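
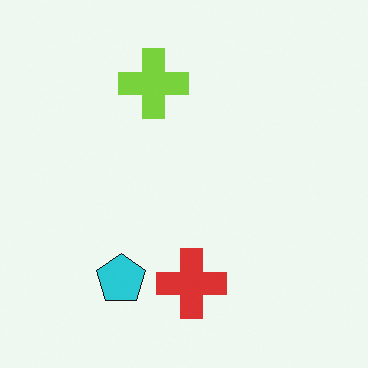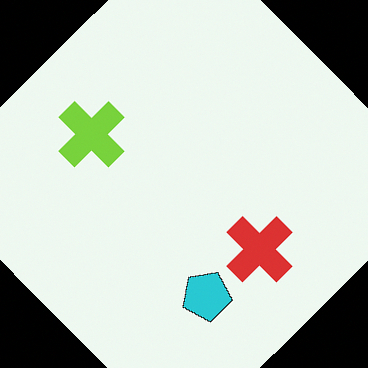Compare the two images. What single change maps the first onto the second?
The image was rotated counter-clockwise by a large amount — several tens of degrees.

Every shape is tilted by the same angle and the image corners show triangular fill wedges — a whole-image rotation by a non-right angle.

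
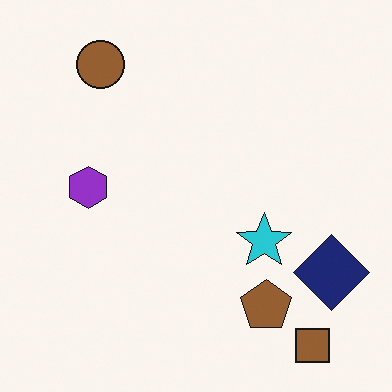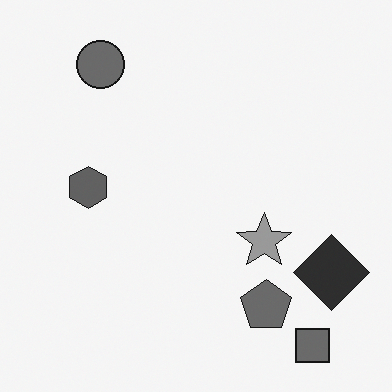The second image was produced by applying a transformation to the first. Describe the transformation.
This is the original image converted to grayscale.

All color is removed — every shape is now a shade of grey.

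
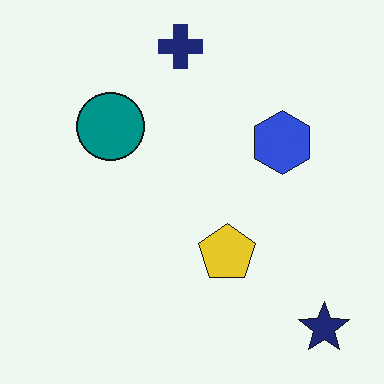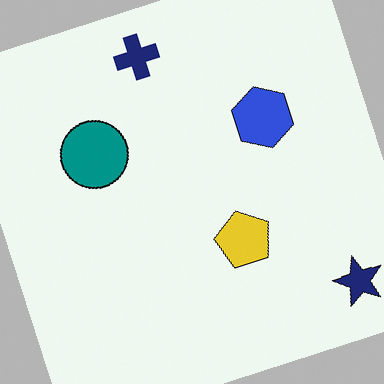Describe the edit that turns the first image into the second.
The image was rotated counter-clockwise by a clearly visible amount.

Every shape is tilted by the same angle and the image corners show triangular fill wedges — a whole-image rotation by a non-right angle.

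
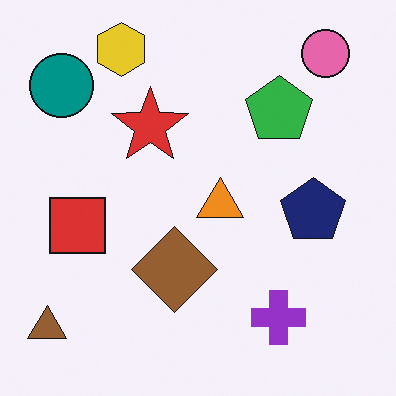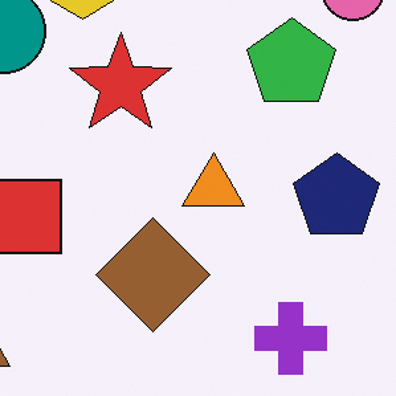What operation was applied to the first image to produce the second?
The transformation is: cropped to a modestly smaller region and rescaled.

The visible shapes are larger and the field of view is narrower; shapes near the original edges may be partly or wholly outside the frame — a crop-and-rescale.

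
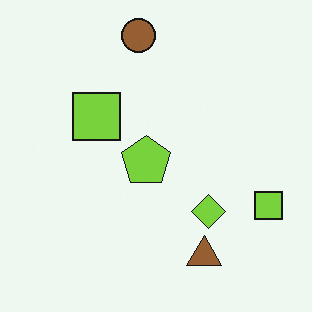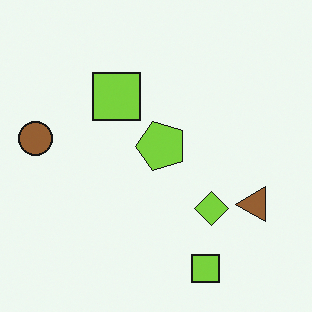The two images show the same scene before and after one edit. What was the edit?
This is the original image transposed (reflected across the top-left ↔ bottom-right diagonal).

Shapes have swapped their row and column positions — what was in the top-right is now in the bottom-left — a diagonal reflection.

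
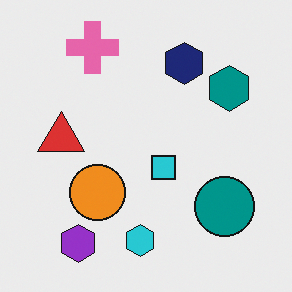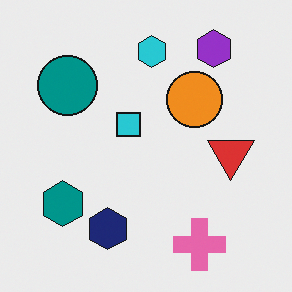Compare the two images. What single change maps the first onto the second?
The second image is the first rotated 180°.

The purple hexagon sits in the bottom-left of the first image and the top-right of the second — consistent with a whole-image 180° rotation.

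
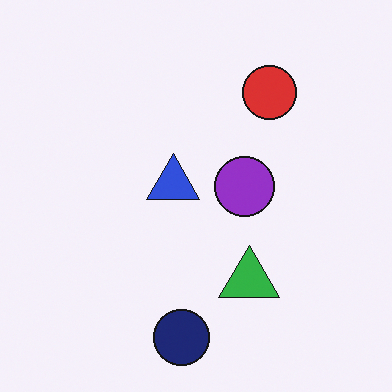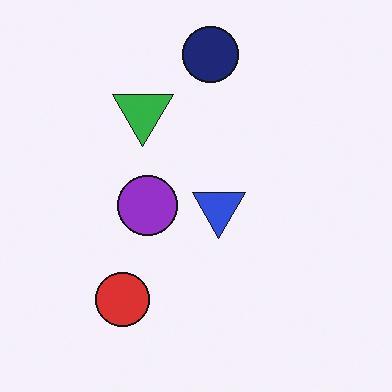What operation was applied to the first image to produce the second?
Rotated 180°.

The navy circle sits in the bottom of the first image and the top of the second — consistent with a whole-image 180° rotation.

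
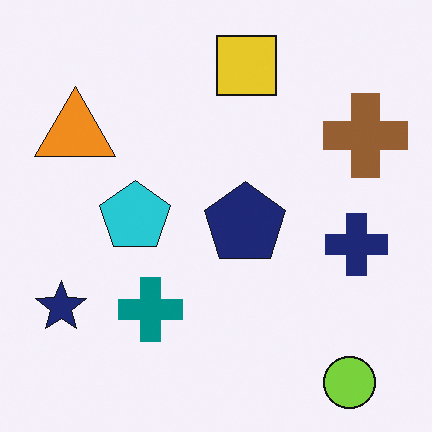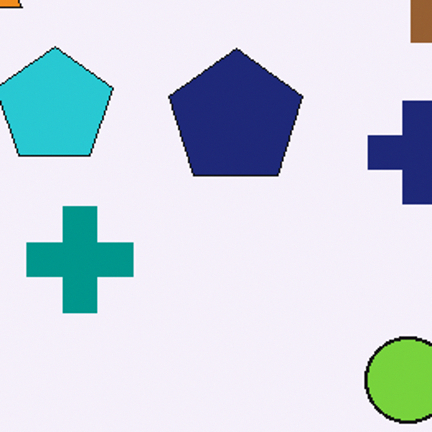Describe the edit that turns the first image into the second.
The transformation is: cropped tightly and scaled back up.

The visible shapes are larger and the field of view is narrower; shapes near the original edges may be partly or wholly outside the frame — a crop-and-rescale.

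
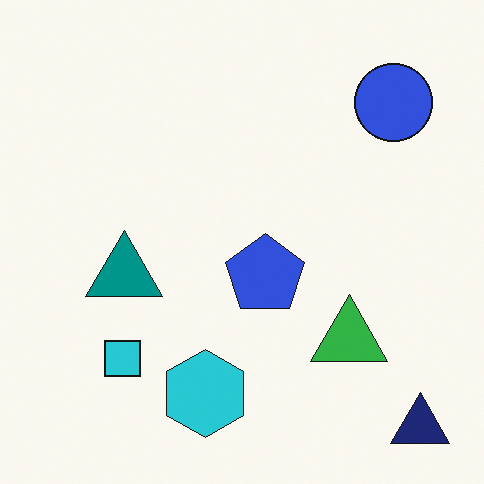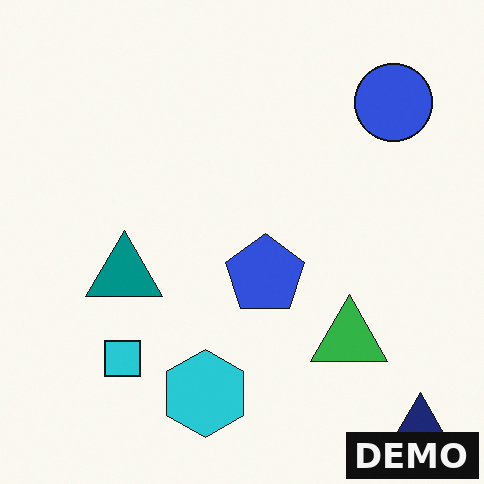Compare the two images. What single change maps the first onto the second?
The second image is the first watermarked with the text "DEMO" in the lower-right corner.

A dark label reading "DEMO" appears in the lower-right corner.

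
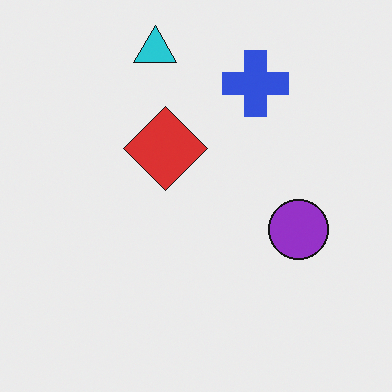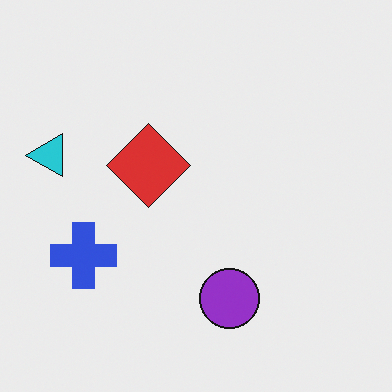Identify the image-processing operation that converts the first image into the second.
The image was transposed (reflected across the top-left ↔ bottom-right diagonal).

Shapes have swapped their row and column positions — what was in the top-right is now in the bottom-left — a diagonal reflection.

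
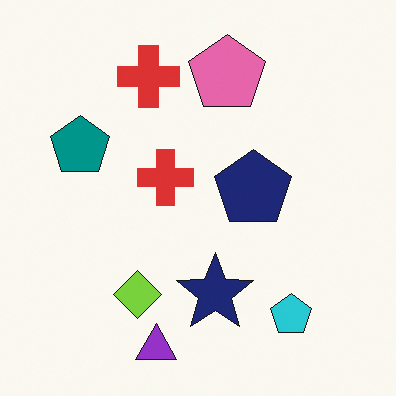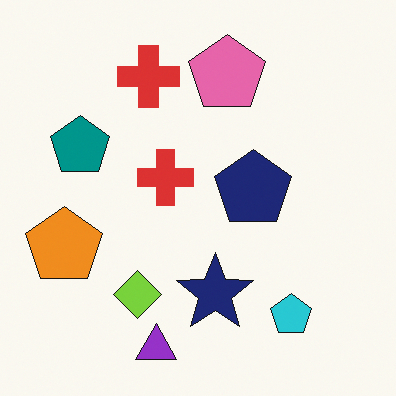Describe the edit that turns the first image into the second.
Overlaid with an additional orange pentagon.

An orange pentagon appears in the second image that is absent from the first.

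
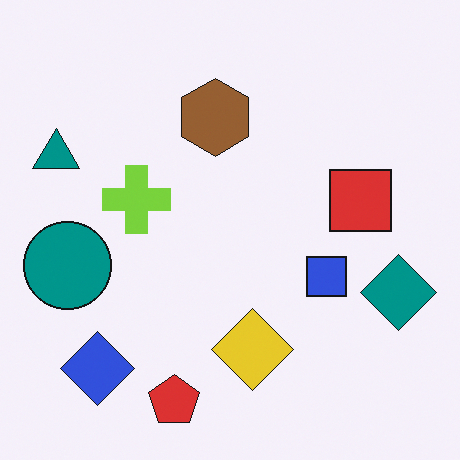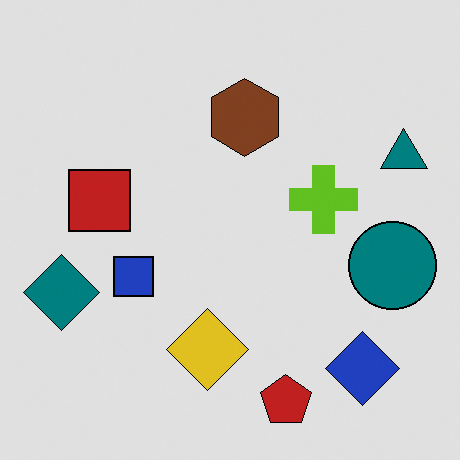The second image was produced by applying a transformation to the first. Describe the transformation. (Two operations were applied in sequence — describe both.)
Moderately posterized, then flipped horizontally (left ↔ right).

Each flat color has snapped to a coarser quantized level — most visibly, the near-white background has dropped to a flat grey. The teal triangle is in the left of the first image and the right of the second — shapes on opposite sides of the vertical midline have swapped in a mirror flip.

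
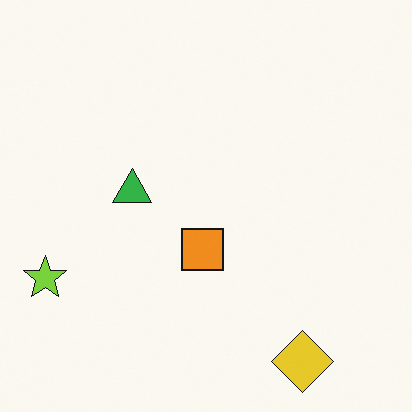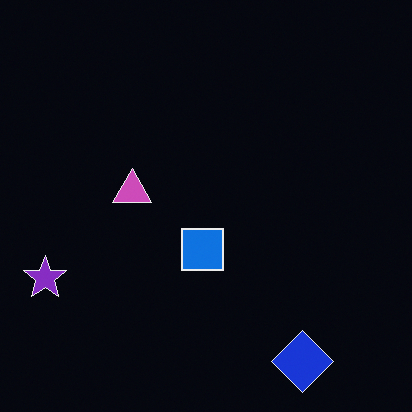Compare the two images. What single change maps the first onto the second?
The transformation is: color-inverted (negative).

The light background has become dark and every shape's color is its complement — a photographic negative.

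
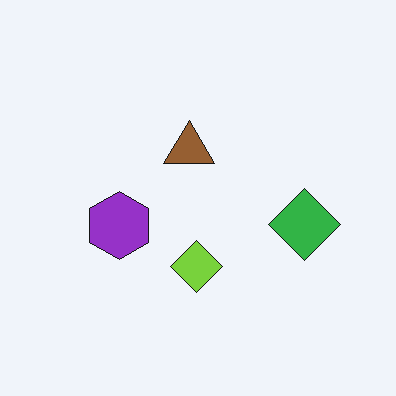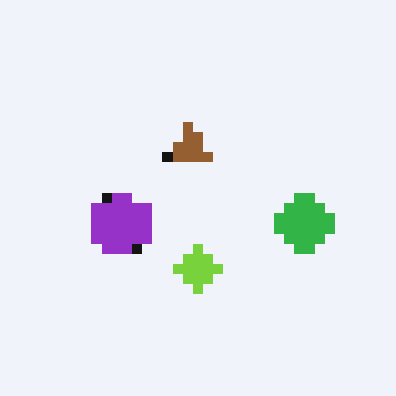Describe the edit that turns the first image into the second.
The second image is the first coarsely pixelated.

Shapes are reduced to large square blocks; fine edges and outlines are lost — a downscale-then-upscale (mosaic) effect.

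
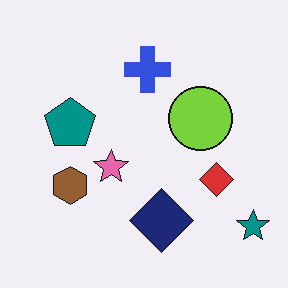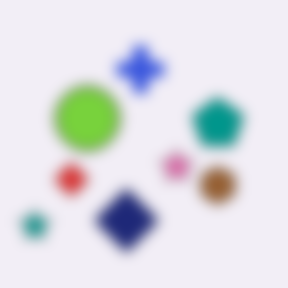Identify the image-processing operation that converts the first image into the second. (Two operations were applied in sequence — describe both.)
This is the original image flipped horizontally (left ↔ right), then strongly gaussian-blurred.

The teal star is in the bottom-right of the first image and the bottom-left of the second — shapes on opposite sides of the vertical midline have swapped in a mirror flip. Shape edges and outlines are uniformly softened across the whole image.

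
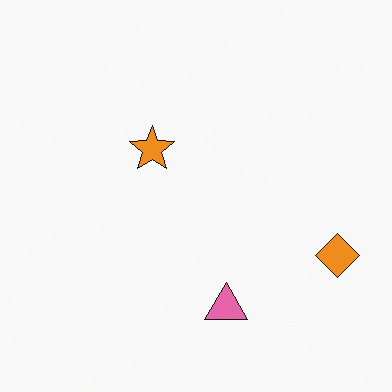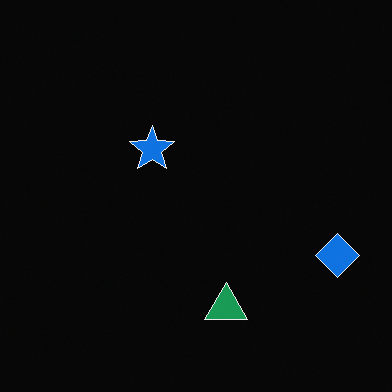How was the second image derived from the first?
The transformation is: color-inverted (negative).

The light background has become dark and every shape's color is its complement — a photographic negative.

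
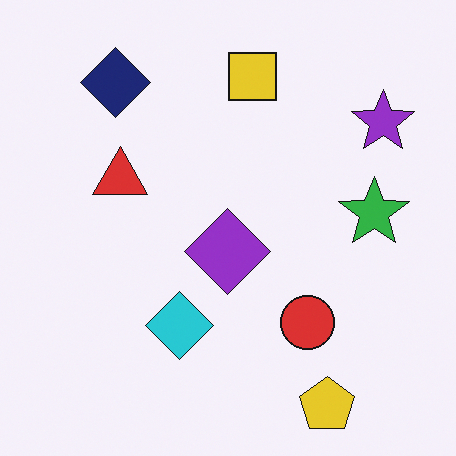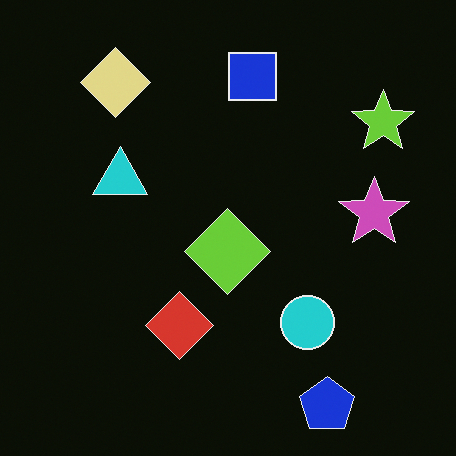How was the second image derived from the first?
The second image is the first color-inverted (negative).

The light background has become dark and every shape's color is its complement — a photographic negative.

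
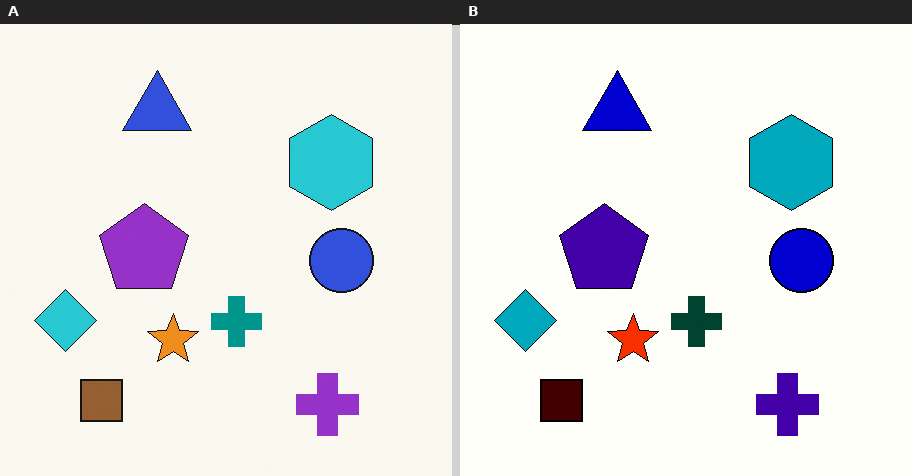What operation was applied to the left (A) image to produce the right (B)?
The transformation is: given much higher contrast.

Tones are pushed away from mid-grey across the whole image — a global contrast change.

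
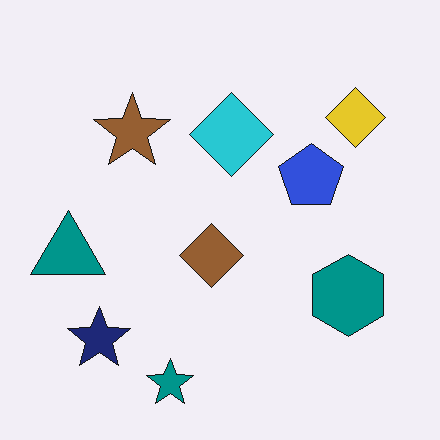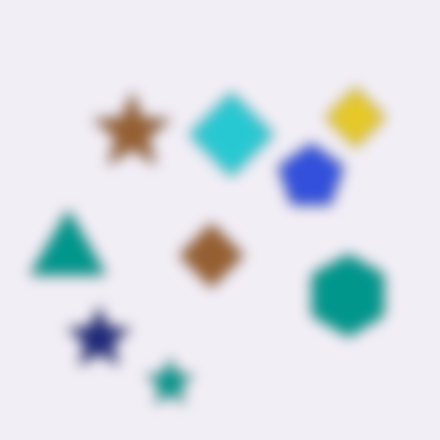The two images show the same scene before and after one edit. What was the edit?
It was heavily blurred.

Shape edges and outlines are uniformly softened across the whole image.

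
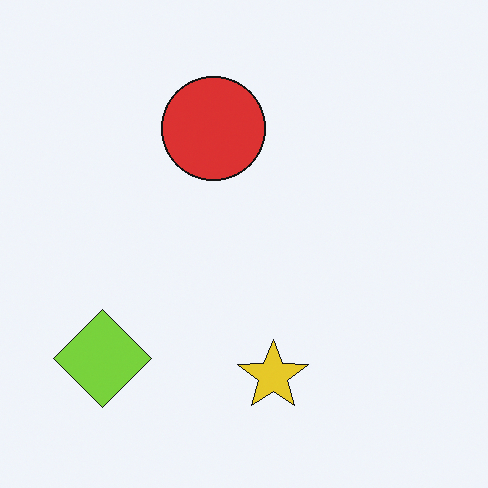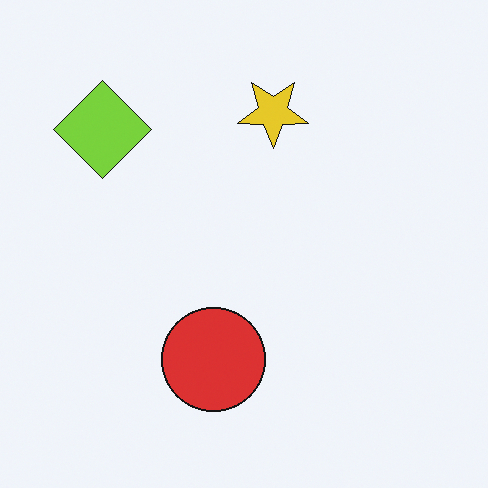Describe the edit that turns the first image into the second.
The second image is the first flipped vertically (top ↔ bottom).

The yellow star is in the bottom of the first image and the top of the second — shapes on opposite sides of the horizontal midline have swapped in a mirror flip.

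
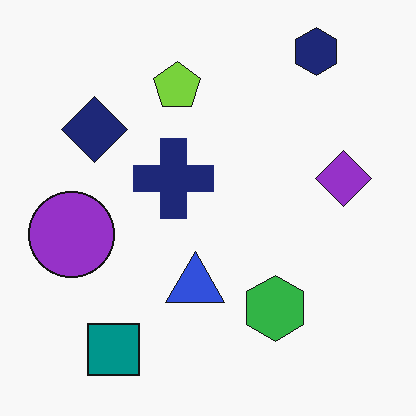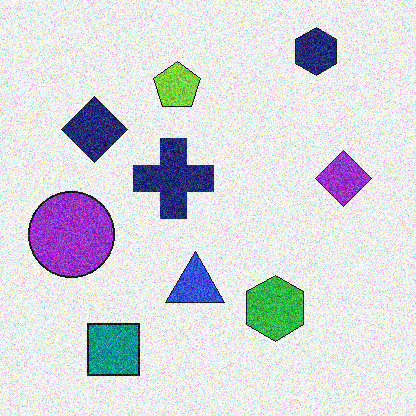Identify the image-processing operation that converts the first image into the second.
This is the original image degraded with strong gaussian noise.

Random speckle covers the whole image, including the flat background.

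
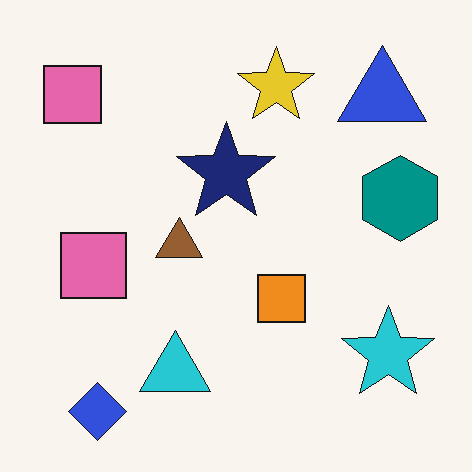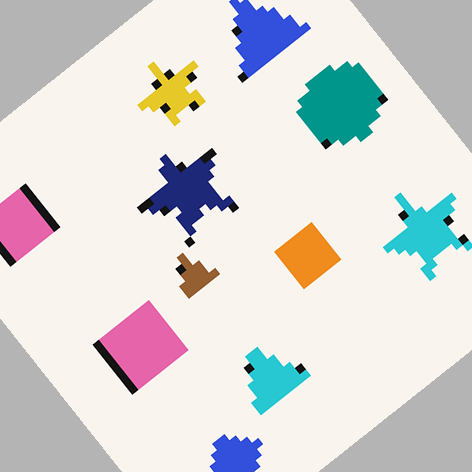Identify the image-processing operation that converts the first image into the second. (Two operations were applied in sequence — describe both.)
Moderately pixelated, then rotated counter-clockwise by a large amount — several tens of degrees.

Shapes are reduced to large square blocks; fine edges and outlines are lost — a downscale-then-upscale (mosaic) effect. Every shape is tilted by the same angle and the image corners show triangular fill wedges — a whole-image rotation by a non-right angle.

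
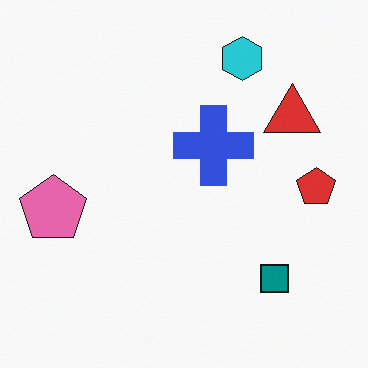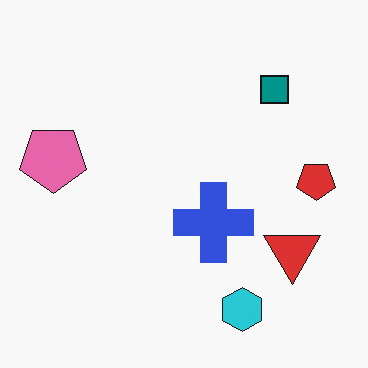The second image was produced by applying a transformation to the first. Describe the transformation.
The second image is the first flipped vertically (top ↔ bottom).

The cyan hexagon is in the top of the first image and the bottom of the second — shapes on opposite sides of the horizontal midline have swapped in a mirror flip.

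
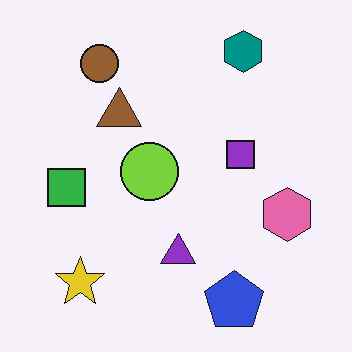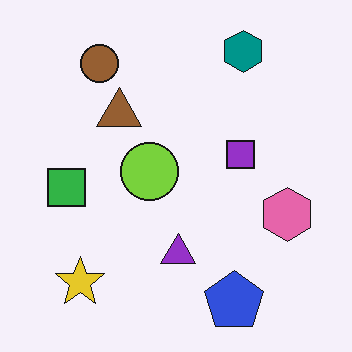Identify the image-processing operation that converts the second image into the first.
The image was JPEG-compressed with visible artifacts.

Blocky 8×8 compression artifacts appear around shape edges and the flat background shows ringing — characteristic JPEG degradation.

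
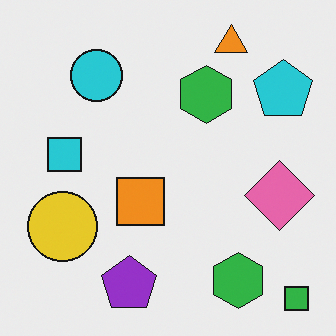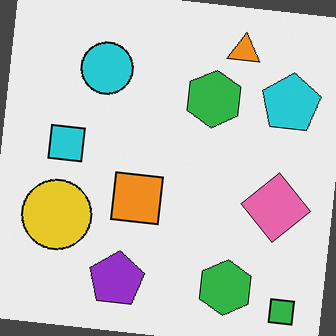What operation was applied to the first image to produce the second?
The image was rotated clockwise by a small amount.

Every shape is tilted by the same angle and the image corners show triangular fill wedges — a whole-image rotation by a non-right angle.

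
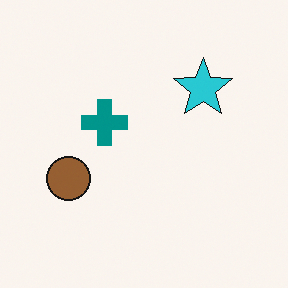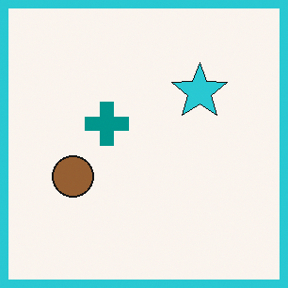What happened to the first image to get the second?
The transformation is: framed with a cyan border.

A solid cyan frame runs around the edge of the second image, with the content slightly shrunk inside it.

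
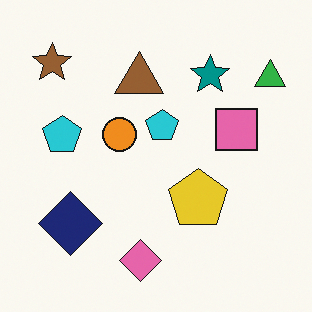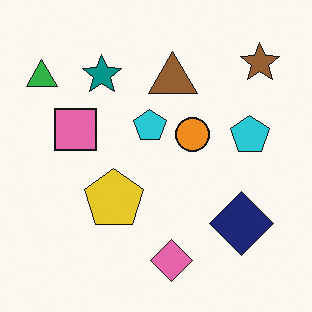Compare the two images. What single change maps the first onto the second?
The transformation is: flipped horizontally (left ↔ right).

The green triangle is in the top-right of the first image and the top-left of the second — shapes on opposite sides of the vertical midline have swapped in a mirror flip.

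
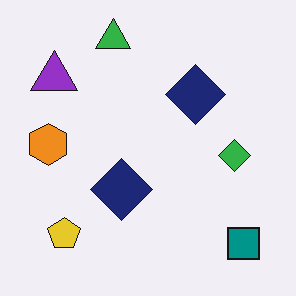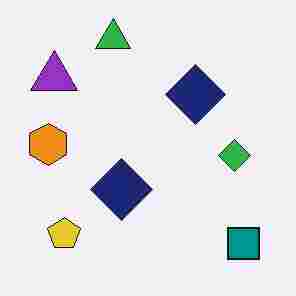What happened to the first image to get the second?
This is the original image heavily JPEG-compressed with obvious blocking artifacts.

Blocky 8×8 compression artifacts appear around shape edges and the flat background shows ringing — characteristic JPEG degradation.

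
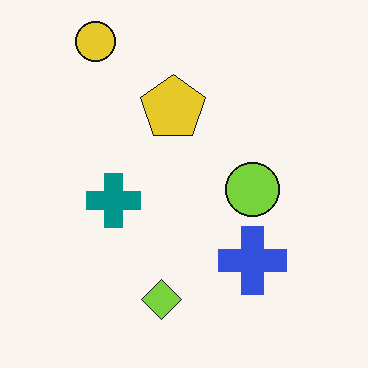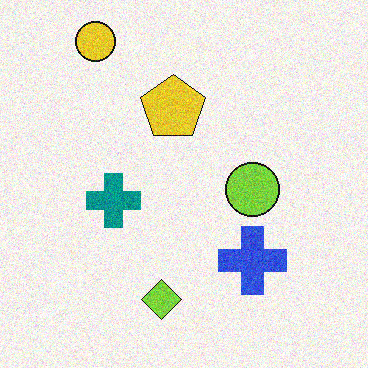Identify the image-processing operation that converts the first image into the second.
This is the original image degraded with moderate additive noise.

Random speckle covers the whole image, including the flat background.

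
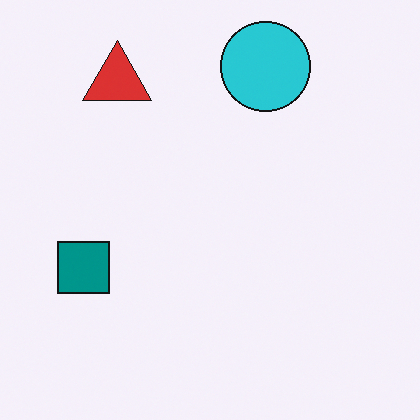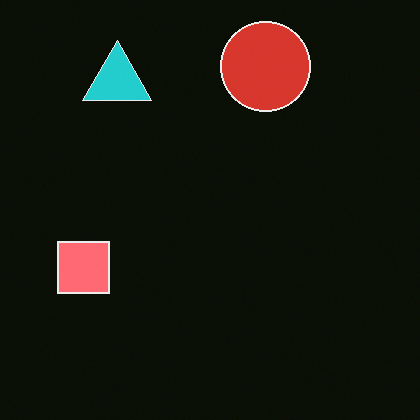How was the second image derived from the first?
The image was color-inverted (negative).

The light background has become dark and every shape's color is its complement — a photographic negative.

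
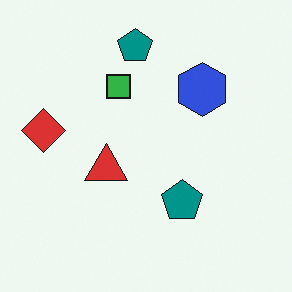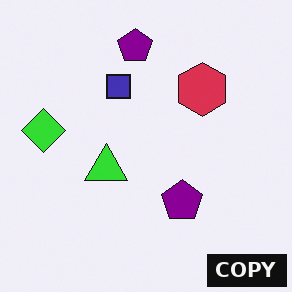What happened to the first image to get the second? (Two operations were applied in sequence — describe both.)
The image was hue-shifted noticeably, then watermarked with the text "COPY" in the lower-right corner.

Every shape's color has rotated by the same amount around the hue wheel — a uniform hue shift. A dark label reading "COPY" appears in the lower-right corner.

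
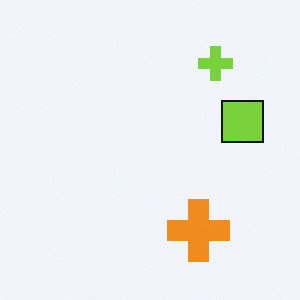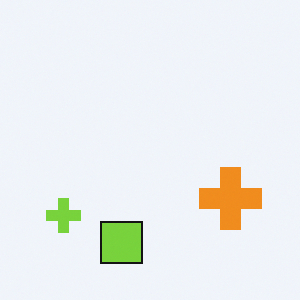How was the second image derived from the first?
Transposed (reflected across the top-left ↔ bottom-right diagonal).

Shapes have swapped their row and column positions — what was in the top-right is now in the bottom-left — a diagonal reflection.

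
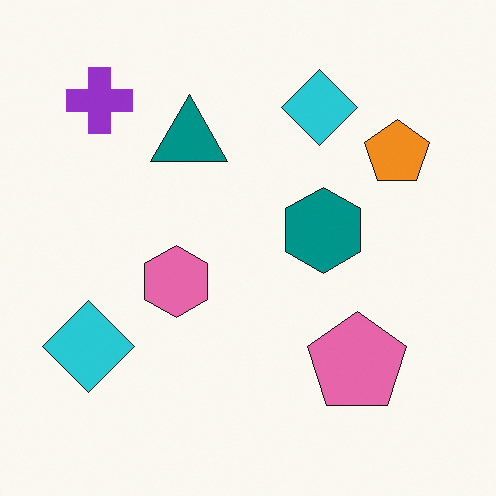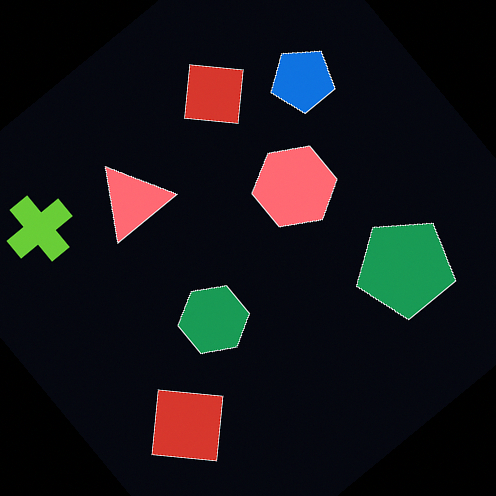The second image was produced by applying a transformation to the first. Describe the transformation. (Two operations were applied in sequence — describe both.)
The transformation is: color-inverted (negative), then rotated counter-clockwise by a large amount — several tens of degrees.

The light background has become dark and every shape's color is its complement — a photographic negative. Every shape is tilted by the same angle and the image corners show triangular fill wedges — a whole-image rotation by a non-right angle.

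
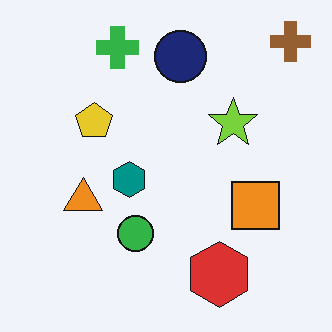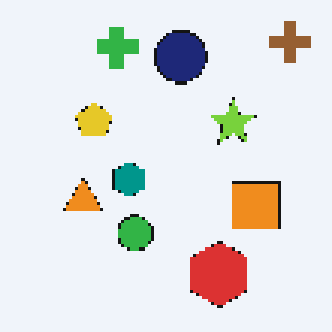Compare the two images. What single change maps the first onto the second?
The image was lightly pixelated (a mild mosaic effect).

Shapes are reduced to large square blocks; fine edges and outlines are lost — a downscale-then-upscale (mosaic) effect.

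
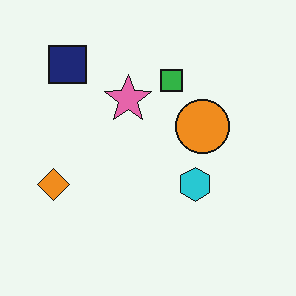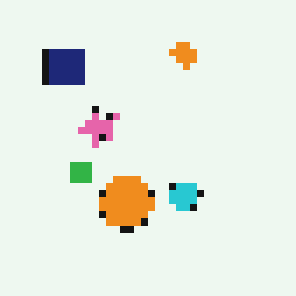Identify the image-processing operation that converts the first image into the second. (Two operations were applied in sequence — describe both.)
The image was transposed (reflected across the top-left ↔ bottom-right diagonal), then pixelated into visible square blocks.

Shapes have swapped their row and column positions — what was in the top-right is now in the bottom-left — a diagonal reflection. Shapes are reduced to large square blocks; fine edges and outlines are lost — a downscale-then-upscale (mosaic) effect.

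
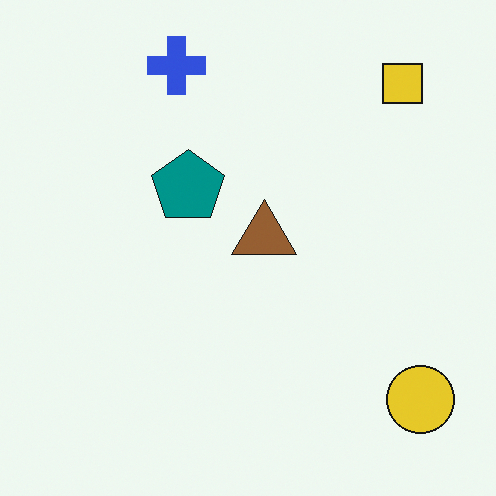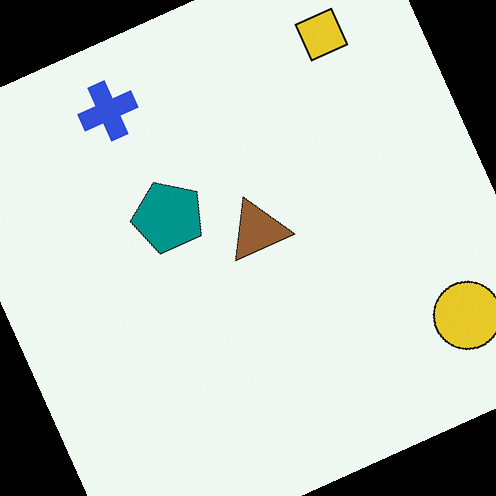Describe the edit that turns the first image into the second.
Rotated counter-clockwise by a moderate amount.

Every shape is tilted by the same angle and the image corners show triangular fill wedges — a whole-image rotation by a non-right angle.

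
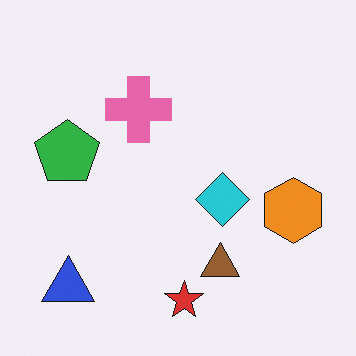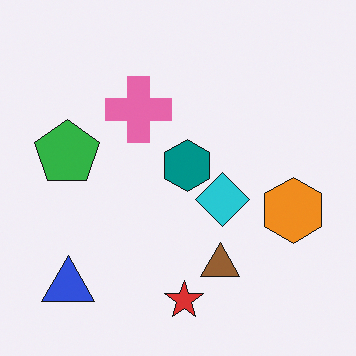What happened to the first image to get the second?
Overlaid with an additional teal hexagon.

A teal hexagon appears in the second image that is absent from the first.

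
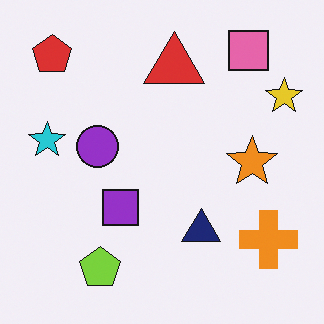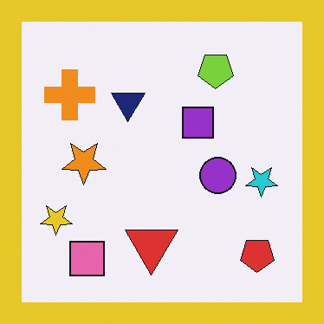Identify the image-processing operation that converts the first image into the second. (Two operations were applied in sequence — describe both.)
The transformation is: rotated 180°, then framed with a yellow border.

The red pentagon sits in the top-left of the first image and the bottom-right of the second — consistent with a whole-image 180° rotation. A solid yellow frame runs around the edge of the second image, with the content slightly shrunk inside it.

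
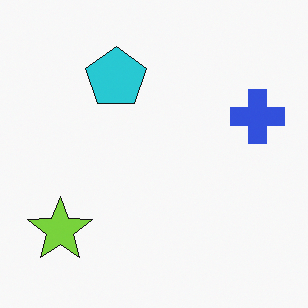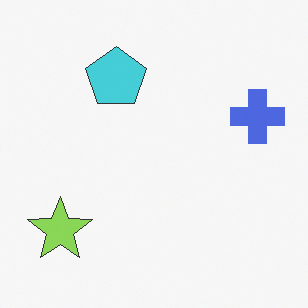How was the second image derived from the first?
The transformation is: given slightly reduced contrast.

Tones are pushed toward mid-grey across the whole image — a global contrast change.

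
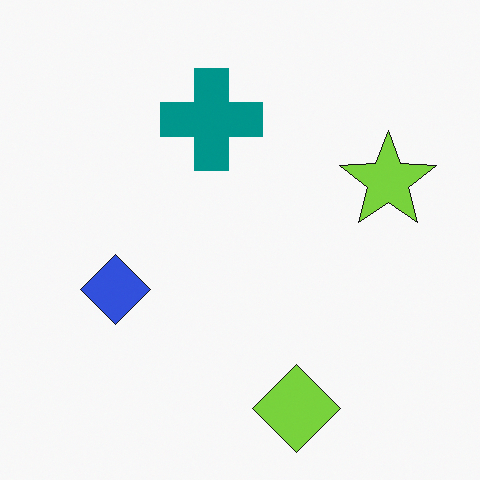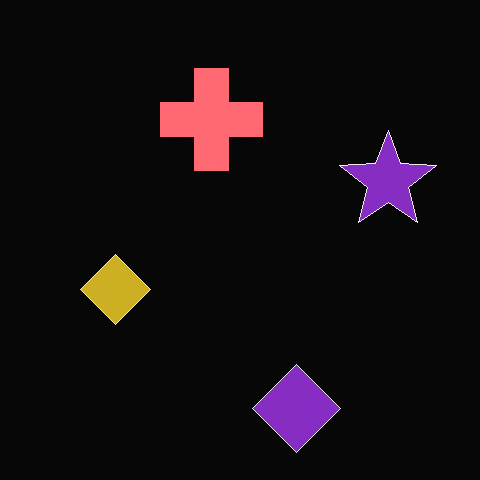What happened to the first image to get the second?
This is the original image color-inverted (negative).

The light background has become dark and every shape's color is its complement — a photographic negative.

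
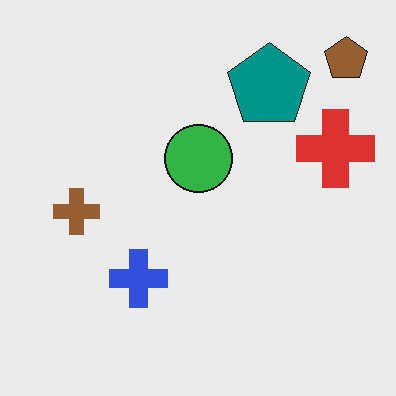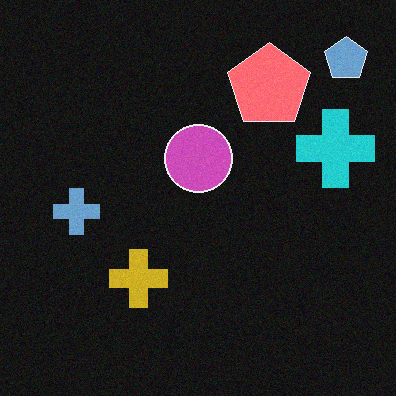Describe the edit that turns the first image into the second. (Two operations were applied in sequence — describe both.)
The transformation is: degraded with light additive noise, then color-inverted (negative).

Random speckle covers the whole image, including the flat background. The light background has become dark and every shape's color is its complement — a photographic negative.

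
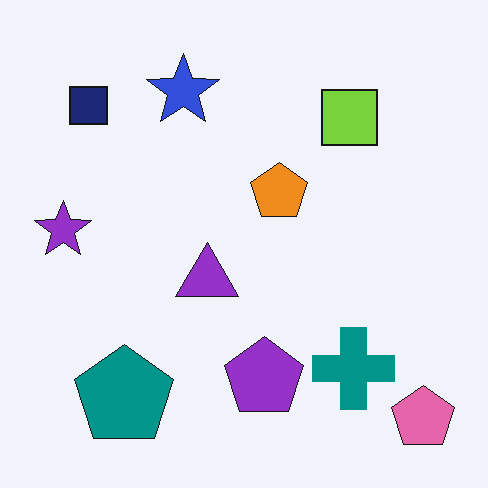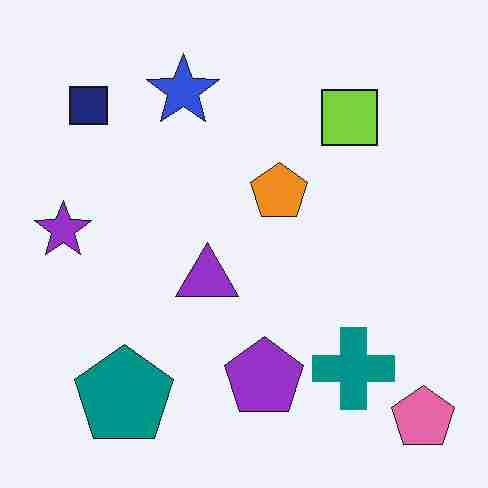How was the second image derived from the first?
Degraded with heavy JPEG compression.

Blocky 8×8 compression artifacts appear around shape edges and the flat background shows ringing — characteristic JPEG degradation.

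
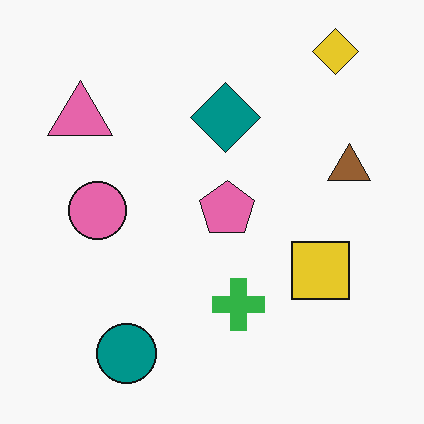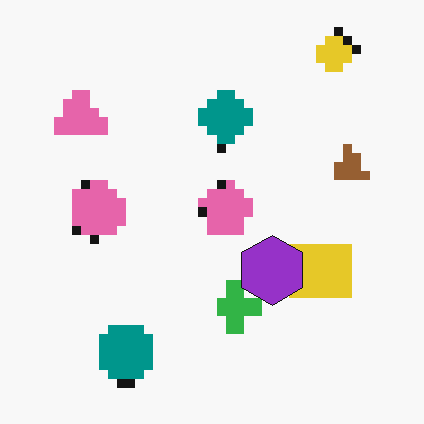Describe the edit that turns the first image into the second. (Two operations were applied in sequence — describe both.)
The image was coarsely pixelated, then overlaid with an additional purple hexagon.

Shapes are reduced to large square blocks; fine edges and outlines are lost — a downscale-then-upscale (mosaic) effect. A purple hexagon appears in the second image that is absent from the first.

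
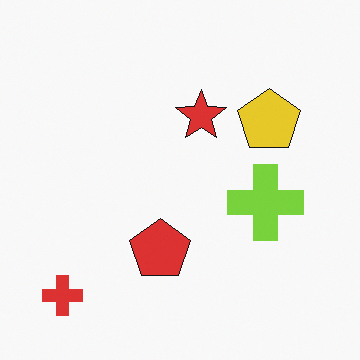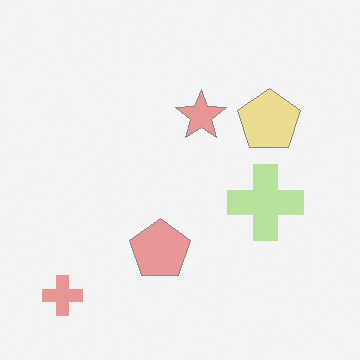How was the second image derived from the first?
The image was washed out (contrast reduced).

Tones are pushed toward mid-grey across the whole image — a global contrast change.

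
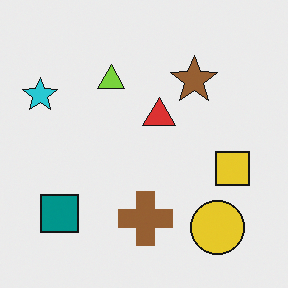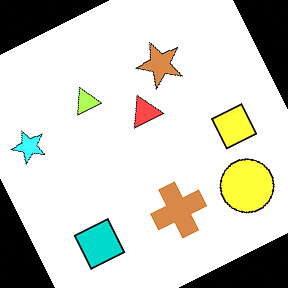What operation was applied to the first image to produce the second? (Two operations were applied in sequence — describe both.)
The transformation is: rotated counter-clockwise by a clearly visible amount, then noticeably brightened.

Every shape is tilted by the same angle and the image corners show triangular fill wedges — a whole-image rotation by a non-right angle. Every pixel — background and shapes alike — is uniformly brightened.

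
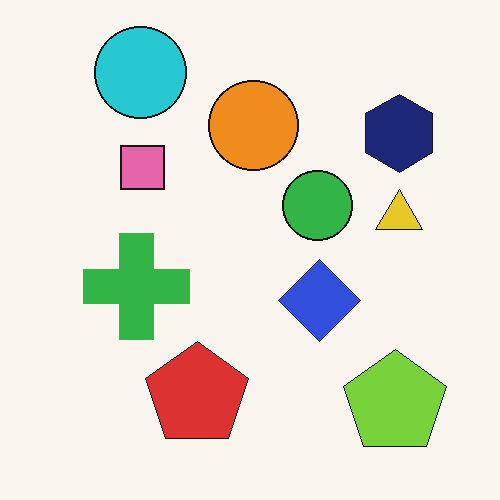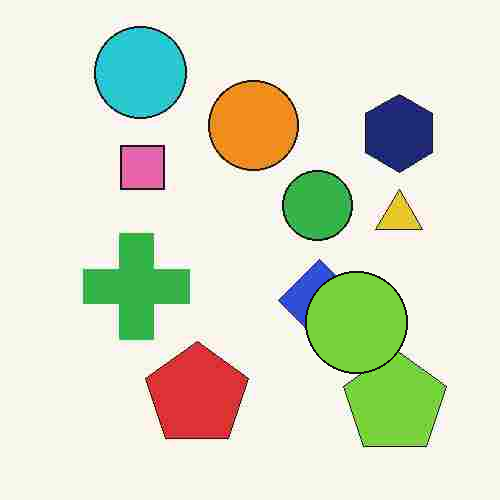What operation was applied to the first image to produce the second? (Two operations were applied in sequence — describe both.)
This is the original image degraded with heavy JPEG compression, then overlaid with an additional lime circle.

Blocky 8×8 compression artifacts appear around shape edges and the flat background shows ringing — characteristic JPEG degradation. A lime circle appears in the second image that is absent from the first.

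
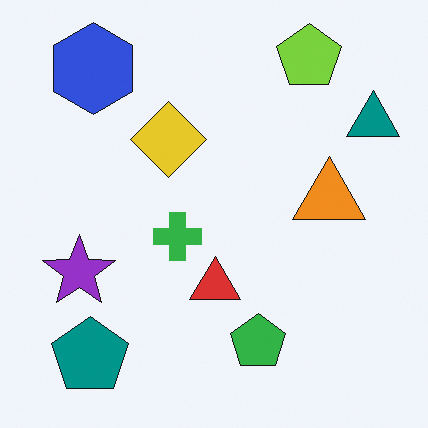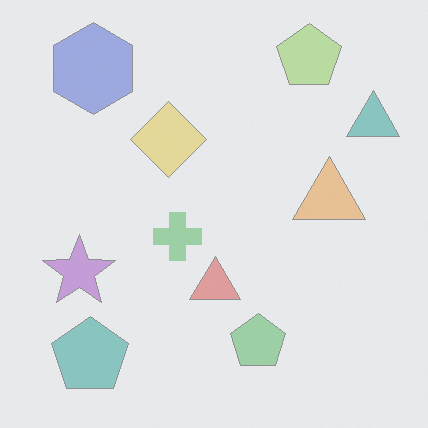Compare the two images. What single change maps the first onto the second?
The second image is the first given much lower contrast.

Tones are pushed toward mid-grey across the whole image — a global contrast change.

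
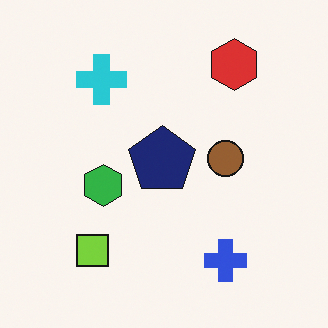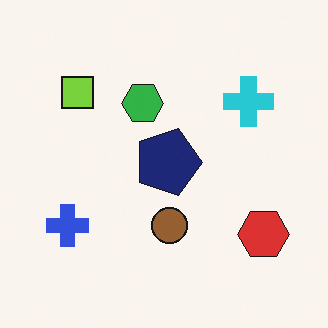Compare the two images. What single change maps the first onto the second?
It was rotated 90° clockwise.

The red hexagon sits in the top-right of the first image and the bottom-right of the second — consistent with a whole-image 90° clockwise rotation.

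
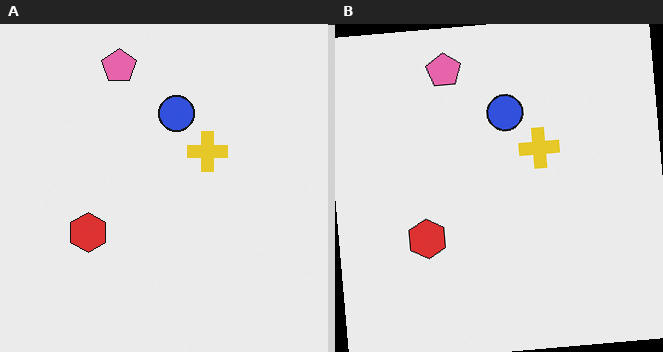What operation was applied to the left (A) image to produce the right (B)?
It was rotated counter-clockwise by a slight angle.

Every shape is tilted by the same angle and the image corners show triangular fill wedges — a whole-image rotation by a non-right angle.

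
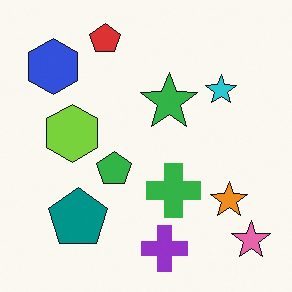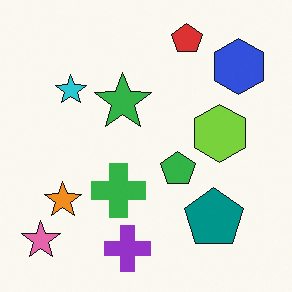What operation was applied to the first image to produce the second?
The image was flipped horizontally (left ↔ right).

The pink star is in the bottom-right of the first image and the bottom-left of the second — shapes on opposite sides of the vertical midline have swapped in a mirror flip.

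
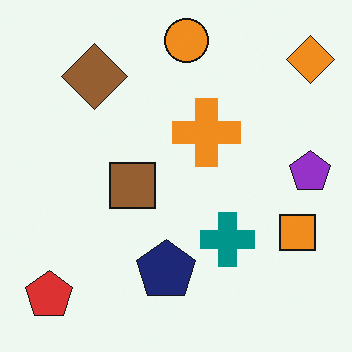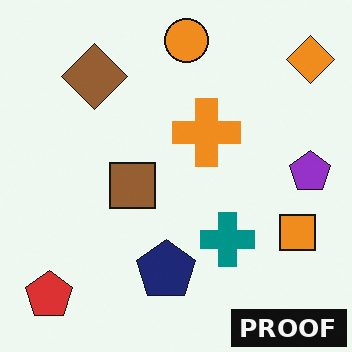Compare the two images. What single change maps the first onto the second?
This is the original image watermarked with the text "PROOF" in the lower-right corner.

A dark label reading "PROOF" appears in the lower-right corner.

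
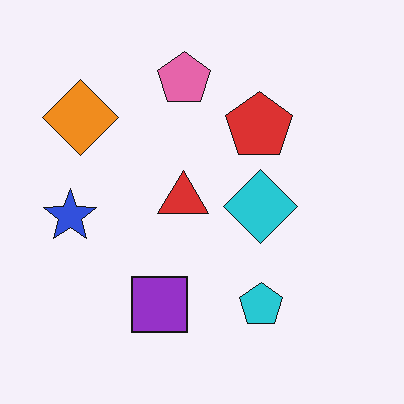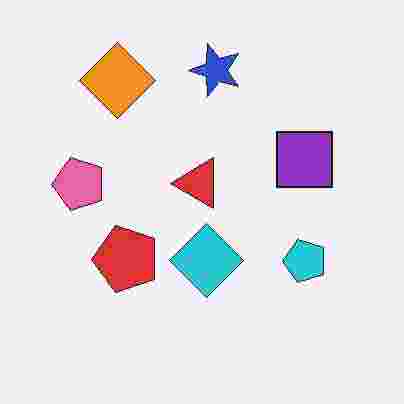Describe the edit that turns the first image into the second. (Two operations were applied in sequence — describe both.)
Degraded with heavy JPEG compression, then transposed (reflected across the top-left ↔ bottom-right diagonal).

Blocky 8×8 compression artifacts appear around shape edges and the flat background shows ringing — characteristic JPEG degradation. Shapes have swapped their row and column positions — what was in the top-right is now in the bottom-left — a diagonal reflection.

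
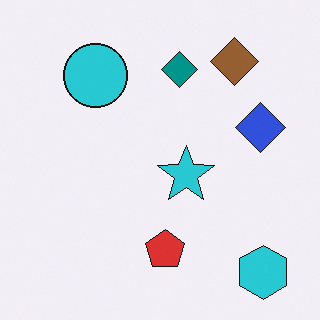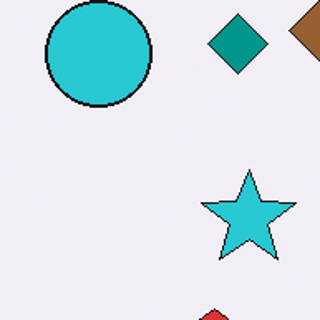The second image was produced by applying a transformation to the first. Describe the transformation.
It was cropped tightly and scaled back up.

The visible shapes are larger and the field of view is narrower; shapes near the original edges may be partly or wholly outside the frame — a crop-and-rescale.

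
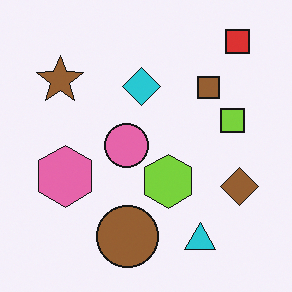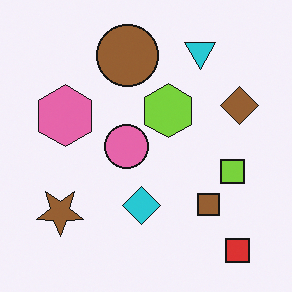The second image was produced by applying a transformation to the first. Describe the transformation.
The transformation is: flipped vertically (top ↔ bottom).

The red square is in the top-right of the first image and the bottom-right of the second — shapes on opposite sides of the horizontal midline have swapped in a mirror flip.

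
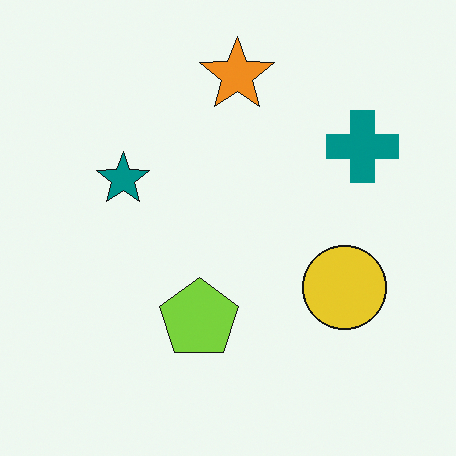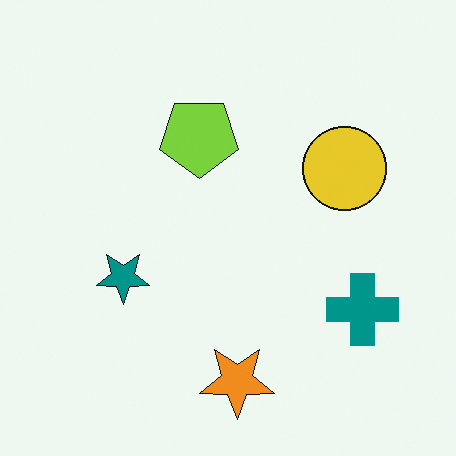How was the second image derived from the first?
The image was flipped vertically (top ↔ bottom).

The orange star is in the top of the first image and the bottom of the second — shapes on opposite sides of the horizontal midline have swapped in a mirror flip.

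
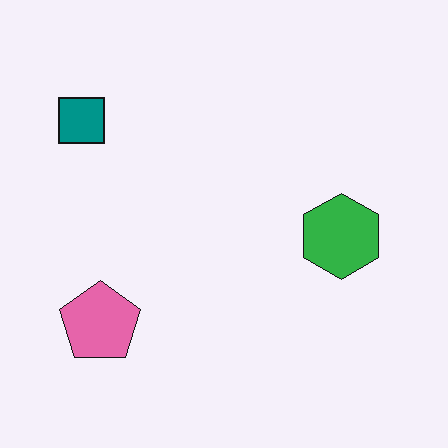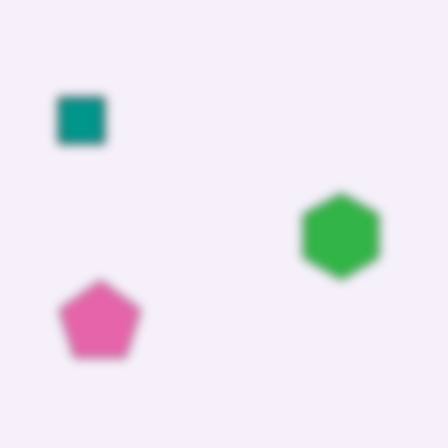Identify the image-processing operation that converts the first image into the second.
It was strongly gaussian-blurred.

Shape edges and outlines are uniformly softened across the whole image.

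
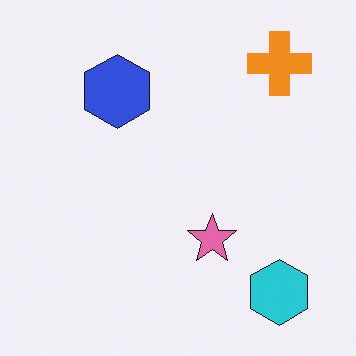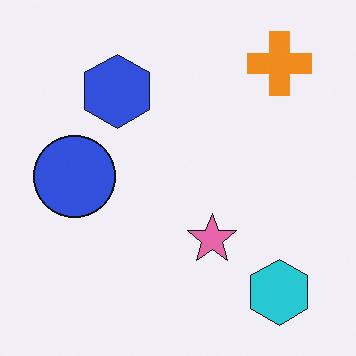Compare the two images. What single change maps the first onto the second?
It was overlaid with an additional blue circle.

A blue circle appears in the second image that is absent from the first.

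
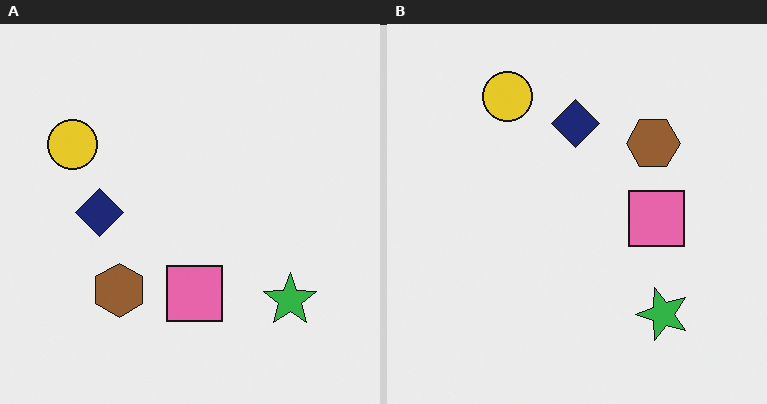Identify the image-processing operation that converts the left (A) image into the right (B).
This is the original image transposed (reflected across the top-left ↔ bottom-right diagonal).

Shapes have swapped their row and column positions — what was in the top-right is now in the bottom-left — a diagonal reflection.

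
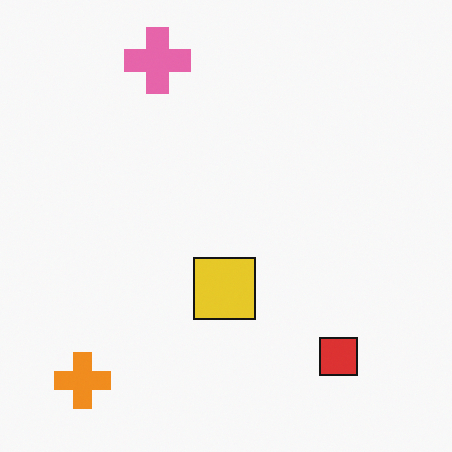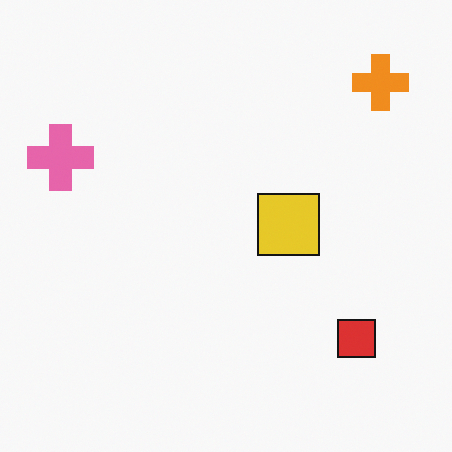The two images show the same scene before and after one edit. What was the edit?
This is the original image transposed (reflected across the top-left ↔ bottom-right diagonal).

Shapes have swapped their row and column positions — what was in the top-right is now in the bottom-left — a diagonal reflection.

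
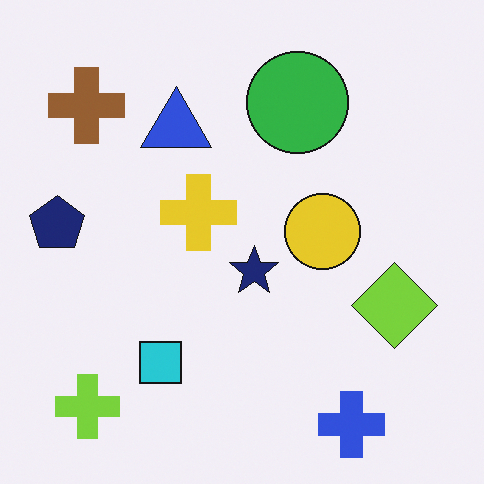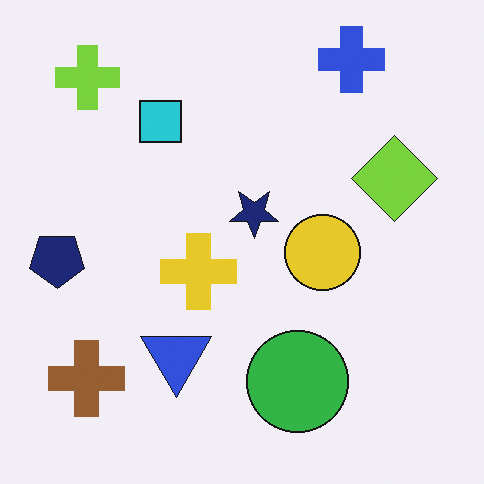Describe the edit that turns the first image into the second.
It was flipped vertically (top ↔ bottom).

The blue cross is in the bottom-right of the first image and the top-right of the second — shapes on opposite sides of the horizontal midline have swapped in a mirror flip.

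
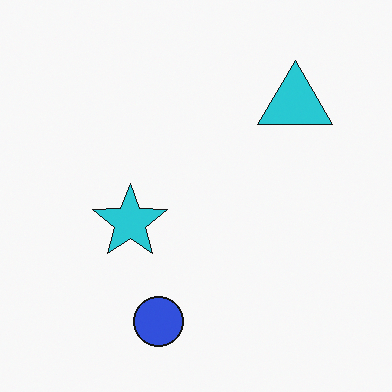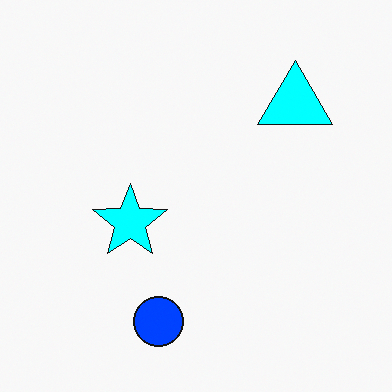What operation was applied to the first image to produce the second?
The transformation is: heavily oversaturated.

All colors are more vivid — a global saturation change.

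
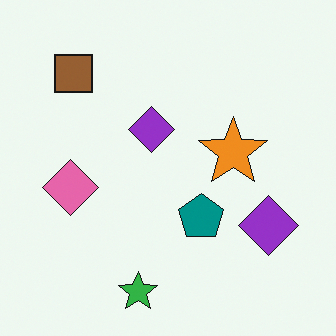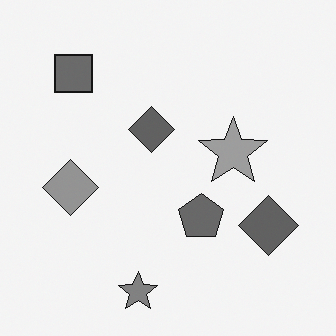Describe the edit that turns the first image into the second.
This is the original image converted to grayscale.

All color is removed — every shape is now a shade of grey.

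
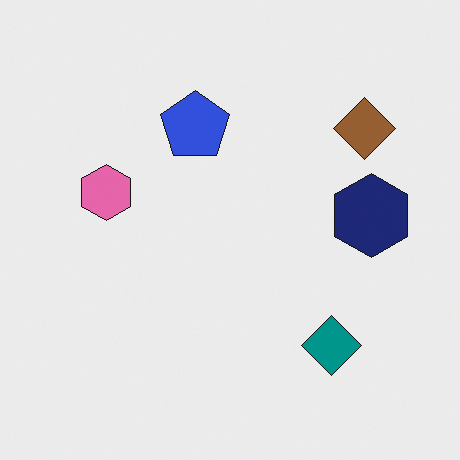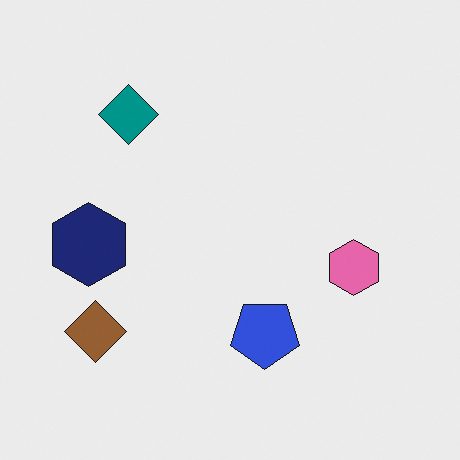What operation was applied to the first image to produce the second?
This is the original image rotated 180°.

The brown diamond sits in the top-right of the first image and the bottom-left of the second — consistent with a whole-image 180° rotation.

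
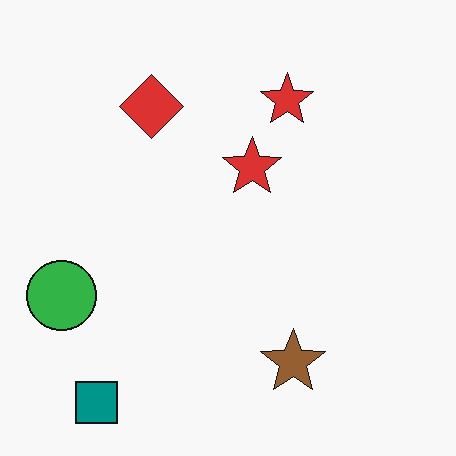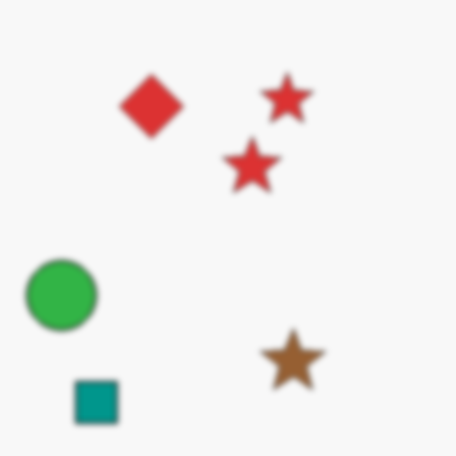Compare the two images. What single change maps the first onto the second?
The transformation is: moderately blurred.

Shape edges and outlines are uniformly softened across the whole image.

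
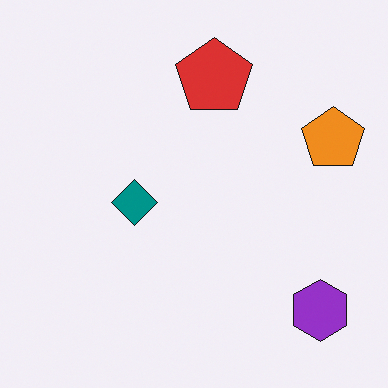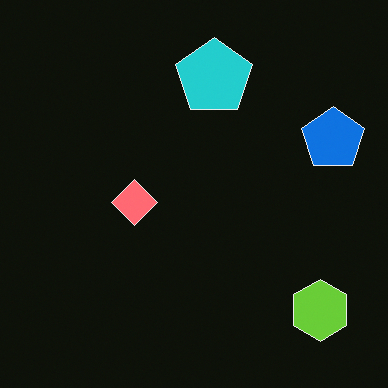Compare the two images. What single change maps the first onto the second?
This is the original image color-inverted (negative).

The light background has become dark and every shape's color is its complement — a photographic negative.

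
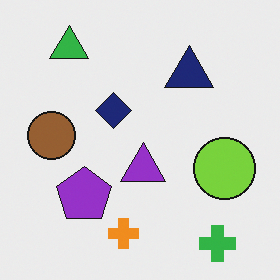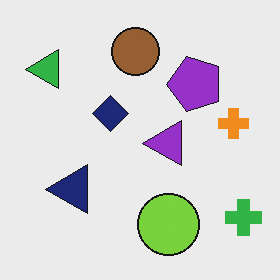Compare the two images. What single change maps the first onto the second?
The transformation is: transposed (reflected across the top-left ↔ bottom-right diagonal).

Shapes have swapped their row and column positions — what was in the top-right is now in the bottom-left — a diagonal reflection.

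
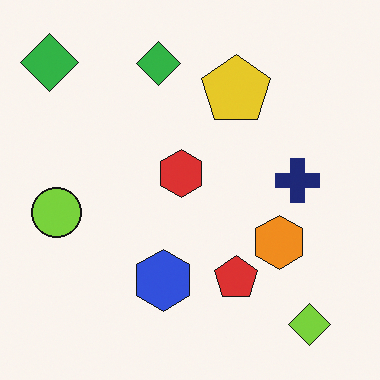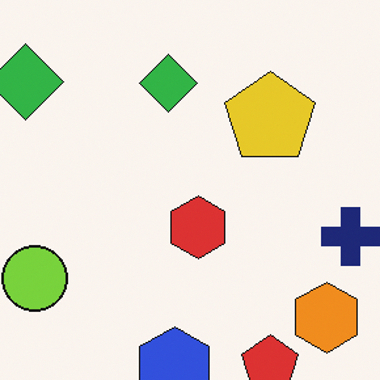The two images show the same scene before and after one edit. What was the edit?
The second image is the first cropped slightly and scaled back up.

The visible shapes are larger and the field of view is narrower; shapes near the original edges may be partly or wholly outside the frame — a crop-and-rescale.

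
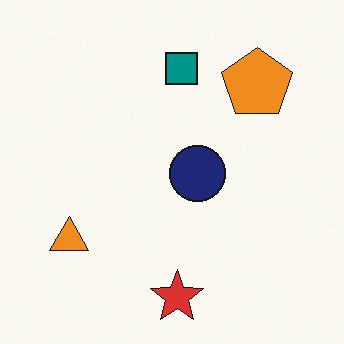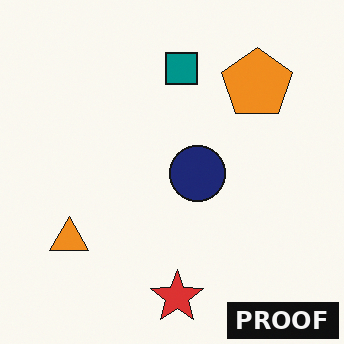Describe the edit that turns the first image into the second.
The transformation is: watermarked with the text "PROOF" in the lower-right corner.

A dark label reading "PROOF" appears in the lower-right corner.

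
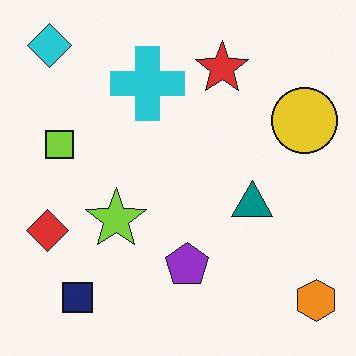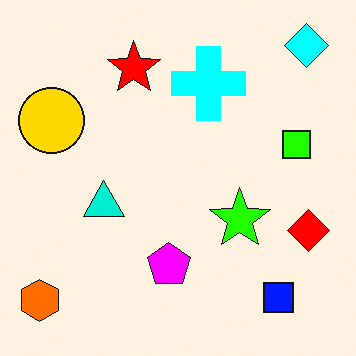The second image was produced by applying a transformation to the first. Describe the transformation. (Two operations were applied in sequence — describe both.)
The image was flipped horizontally (left ↔ right), then made much more vivid (saturation change).

The orange hexagon is in the bottom-right of the first image and the bottom-left of the second — shapes on opposite sides of the vertical midline have swapped in a mirror flip. All colors are more vivid — a global saturation change.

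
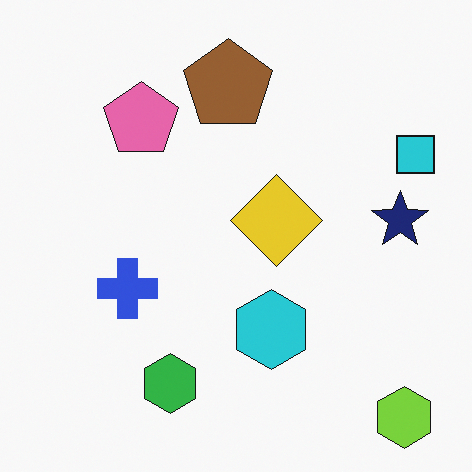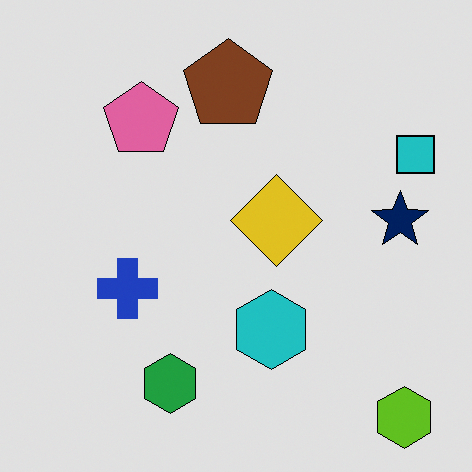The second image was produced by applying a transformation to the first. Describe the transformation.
The image was moderately posterized.

Each flat color has snapped to a coarser quantized level — most visibly, the near-white background has dropped to a flat grey.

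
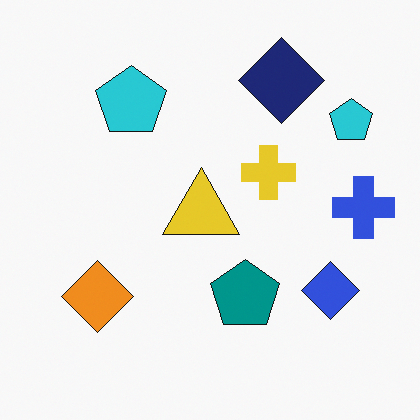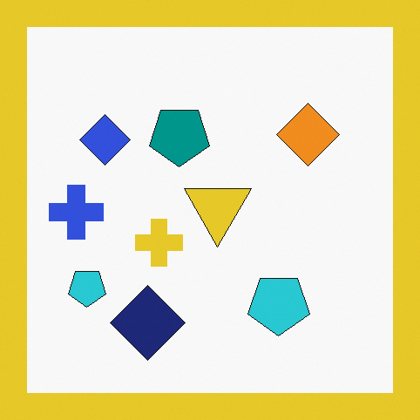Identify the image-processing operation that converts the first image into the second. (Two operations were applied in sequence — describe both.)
It was rotated 180°, then framed with a yellow border.

The blue cross sits in the right of the first image and the left of the second — consistent with a whole-image 180° rotation. A solid yellow frame runs around the edge of the second image, with the content slightly shrunk inside it.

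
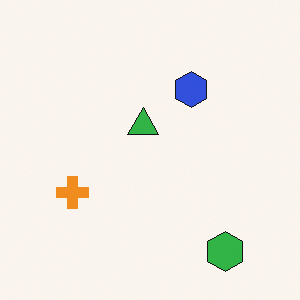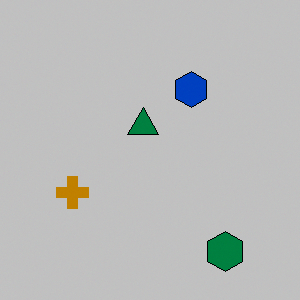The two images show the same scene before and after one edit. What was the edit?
The second image is the first heavily posterized to just a handful of flat colors.

Each flat color has snapped to a coarser quantized level — most visibly, the near-white background has dropped to a flat grey.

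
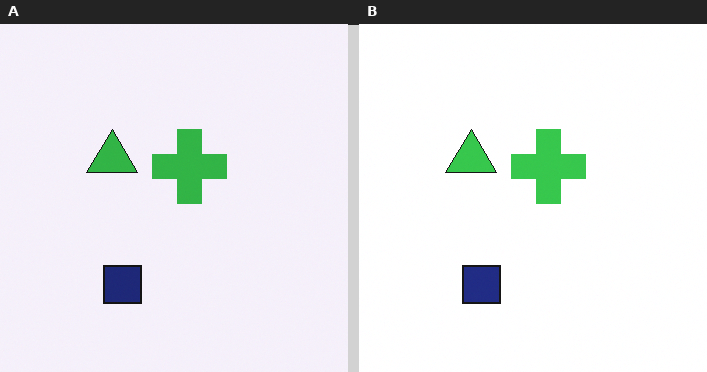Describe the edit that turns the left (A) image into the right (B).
Brightened a little.

Every pixel — background and shapes alike — is uniformly brightened.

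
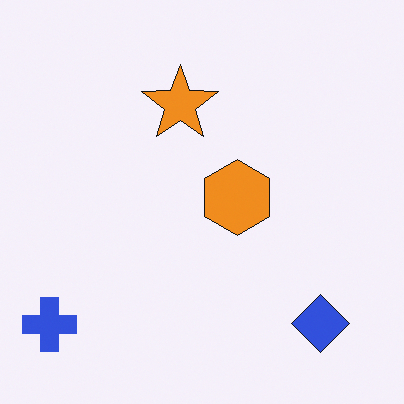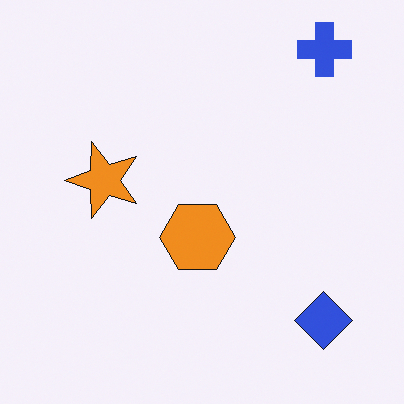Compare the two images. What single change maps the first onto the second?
Transposed (reflected across the top-left ↔ bottom-right diagonal).

Shapes have swapped their row and column positions — what was in the top-right is now in the bottom-left — a diagonal reflection.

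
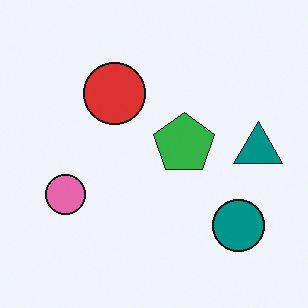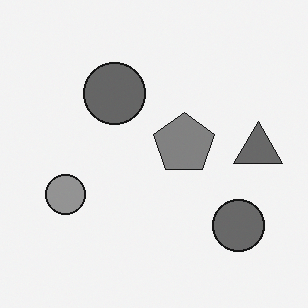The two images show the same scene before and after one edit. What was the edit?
The transformation is: converted to grayscale.

All color is removed — every shape is now a shade of grey.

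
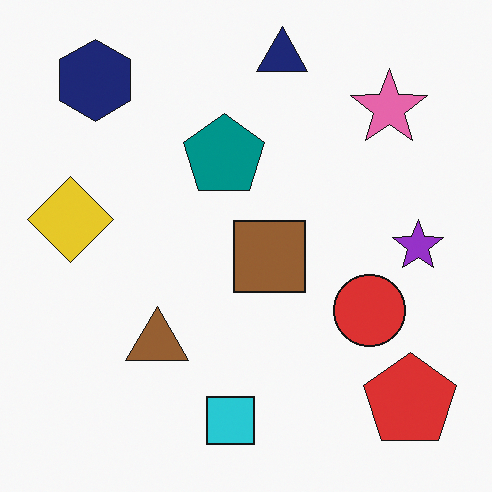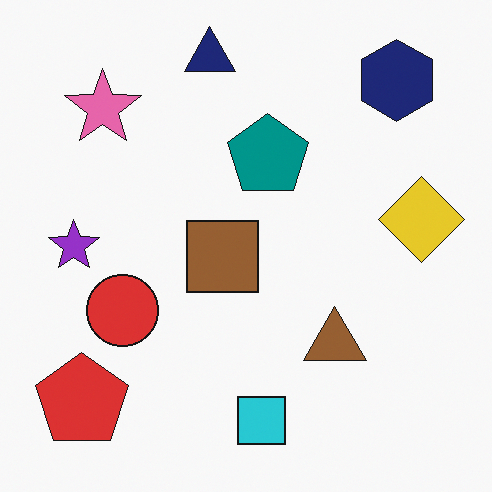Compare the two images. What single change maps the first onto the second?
Flipped horizontally (left ↔ right).

The yellow diamond is in the left of the first image and the right of the second — shapes on opposite sides of the vertical midline have swapped in a mirror flip.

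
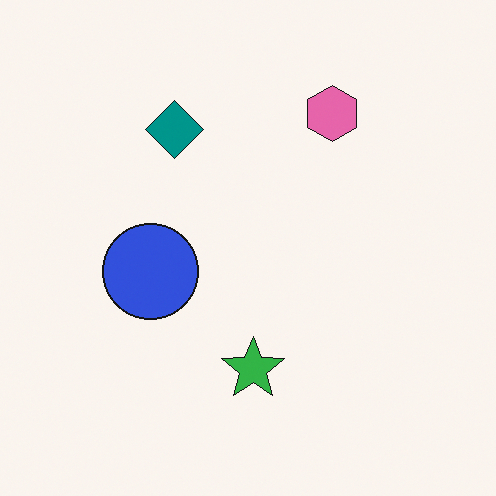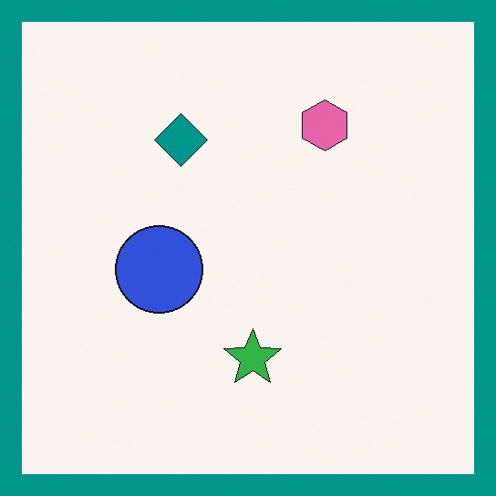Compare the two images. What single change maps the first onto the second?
This is the original image framed with a teal border.

A solid teal frame runs around the edge of the second image, with the content slightly shrunk inside it.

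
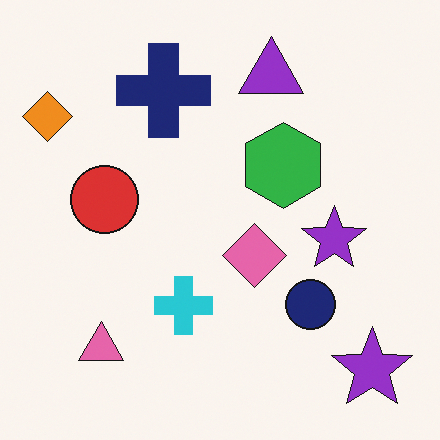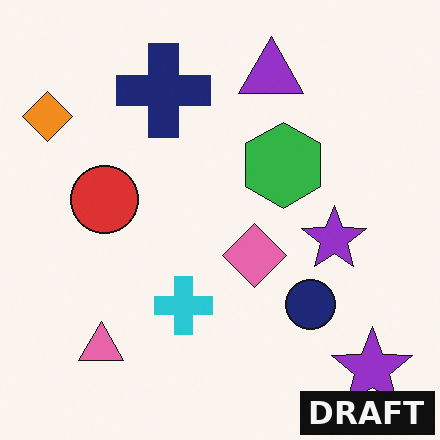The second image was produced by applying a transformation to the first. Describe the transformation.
The image was watermarked with the text "DRAFT" in the lower-right corner.

A dark label reading "DRAFT" appears in the lower-right corner.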